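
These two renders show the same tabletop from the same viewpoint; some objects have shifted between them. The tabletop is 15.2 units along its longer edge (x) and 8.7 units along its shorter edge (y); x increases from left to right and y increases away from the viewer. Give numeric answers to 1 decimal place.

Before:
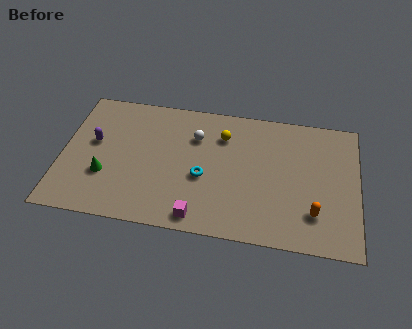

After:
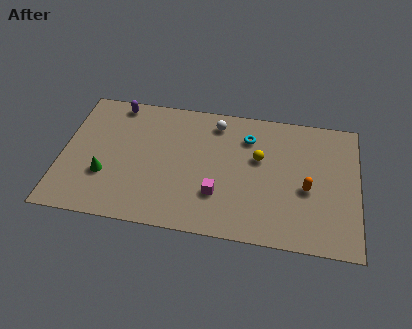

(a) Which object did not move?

the green cone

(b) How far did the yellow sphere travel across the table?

2.2

The yellow sphere moved from about (8.2, 6.5) to (10.1, 5.3), a distance of √(1.9² + 1.2²) ≈ 2.2.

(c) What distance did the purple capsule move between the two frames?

3.0

The purple capsule was near (1.6, 5.0) before and (2.6, 7.8) after, so it travelled √(1.0² + 2.8²) ≈ 3.0 units.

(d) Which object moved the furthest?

the cyan torus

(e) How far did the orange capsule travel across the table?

1.6

The orange capsule was near (13.0, 2.2) before and (12.6, 3.7) after, so it travelled √(0.4² + 1.5²) ≈ 1.6 units.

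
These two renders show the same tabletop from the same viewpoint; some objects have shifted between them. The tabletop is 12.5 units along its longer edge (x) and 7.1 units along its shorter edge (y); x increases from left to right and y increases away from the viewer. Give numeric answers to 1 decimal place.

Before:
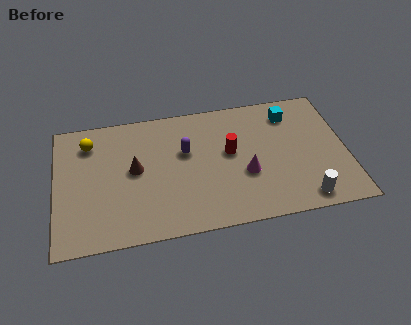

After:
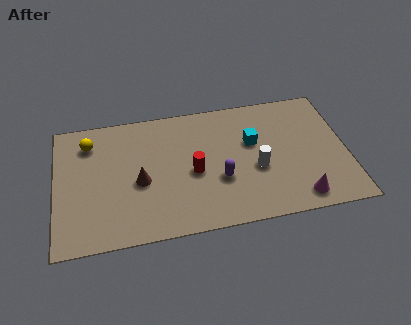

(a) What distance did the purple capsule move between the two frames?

2.3

The purple capsule was near (5.6, 4.4) before and (7.0, 2.6) after, so it travelled √(1.4² + 1.8²) ≈ 2.3 units.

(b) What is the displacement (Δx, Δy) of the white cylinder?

(-1.9, 2.0)

The white cylinder was at about (10.5, 0.9) and moved to about (8.6, 2.9).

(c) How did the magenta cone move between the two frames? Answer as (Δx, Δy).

(2.2, -1.7)

The magenta cone started near (8.1, 2.7) and ended near (10.3, 1.0).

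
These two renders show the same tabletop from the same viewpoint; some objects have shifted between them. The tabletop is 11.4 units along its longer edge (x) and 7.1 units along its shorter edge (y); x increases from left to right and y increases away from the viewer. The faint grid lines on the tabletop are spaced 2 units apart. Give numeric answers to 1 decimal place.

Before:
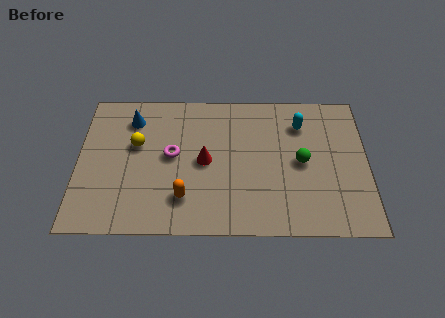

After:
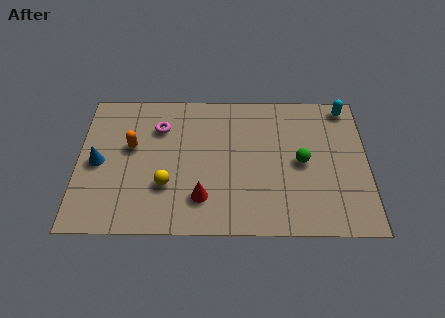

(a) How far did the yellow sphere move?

2.3

From (2.3, 4.3) to (3.5, 2.3), the yellow sphere covered √(1.2² + 2.0²) ≈ 2.3 units.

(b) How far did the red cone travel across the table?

1.8

From (5.0, 3.5) to (4.9, 1.7), the red cone covered √(0.1² + 1.8²) ≈ 1.8 units.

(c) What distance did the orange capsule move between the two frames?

3.3

The orange capsule moved from about (4.2, 1.7) to (2.1, 4.2), a distance of √(2.1² + 2.5²) ≈ 3.3.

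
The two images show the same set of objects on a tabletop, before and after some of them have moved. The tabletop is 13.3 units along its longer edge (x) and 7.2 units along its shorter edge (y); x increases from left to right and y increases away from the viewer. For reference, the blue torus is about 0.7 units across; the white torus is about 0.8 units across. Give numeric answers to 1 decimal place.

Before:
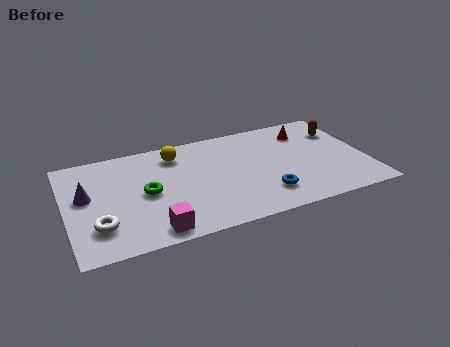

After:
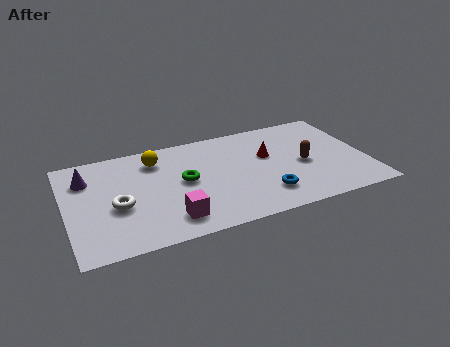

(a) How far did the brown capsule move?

2.7

The brown capsule was near (12.4, 5.2) before and (10.5, 3.3) after, so it travelled √(1.9² + 1.9²) ≈ 2.7 units.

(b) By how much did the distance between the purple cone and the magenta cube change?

+1.0

The distance was about 4.2 in the first image and 5.2 in the second, so they moved 1.0 units further apart.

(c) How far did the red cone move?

2.2

From (10.9, 5.6) to (9.0, 4.4), the red cone covered √(1.9² + 1.2²) ≈ 2.2 units.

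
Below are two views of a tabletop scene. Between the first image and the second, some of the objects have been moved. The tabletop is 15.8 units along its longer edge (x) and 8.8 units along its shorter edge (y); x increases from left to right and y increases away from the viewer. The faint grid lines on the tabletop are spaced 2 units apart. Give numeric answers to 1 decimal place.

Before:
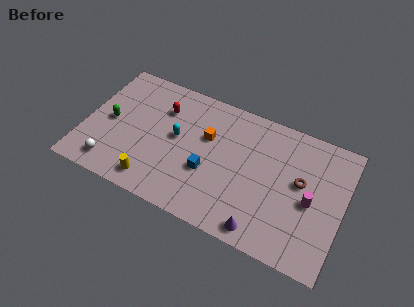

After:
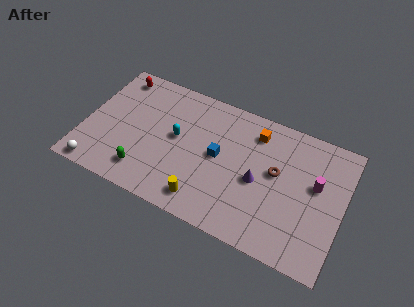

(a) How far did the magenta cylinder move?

1.2

The magenta cylinder moved from about (13.9, 4.0) to (14.1, 5.2), a distance of √(0.2² + 1.2²) ≈ 1.2.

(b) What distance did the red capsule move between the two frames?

3.2

From (4.5, 6.4) to (1.5, 7.6), the red capsule covered √(3.0² + 1.2²) ≈ 3.2 units.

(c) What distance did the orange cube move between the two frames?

3.2

From (7.4, 5.6) to (10.2, 7.1), the orange cube covered √(2.8² + 1.5²) ≈ 3.2 units.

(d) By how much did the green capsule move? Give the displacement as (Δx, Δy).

(2.5, -2.6)

The green capsule started near (1.5, 4.3) and ended near (4.0, 1.7).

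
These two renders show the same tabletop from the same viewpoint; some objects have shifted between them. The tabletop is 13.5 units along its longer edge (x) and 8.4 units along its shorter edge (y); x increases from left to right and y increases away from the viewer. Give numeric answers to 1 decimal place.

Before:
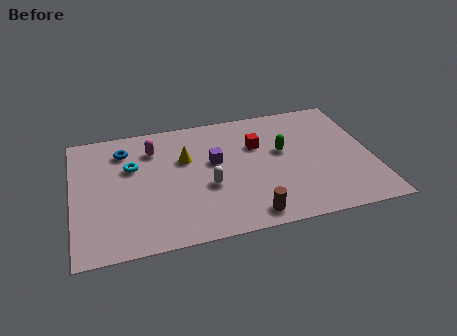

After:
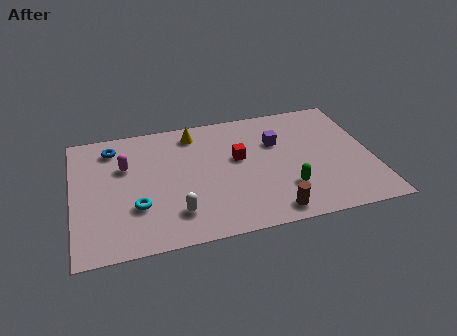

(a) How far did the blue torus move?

0.6

The blue torus was near (2.4, 6.6) before and (1.9, 6.9) after, so it travelled √(0.5² + 0.3²) ≈ 0.6 units.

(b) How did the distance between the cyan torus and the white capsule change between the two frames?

-2.0

The distance was about 3.9 in the first image and 1.9 in the second, so they moved 2.0 units closer together.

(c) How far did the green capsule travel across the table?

2.6

From (9.5, 4.9) to (9.5, 2.3), the green capsule covered √(0.0² + 2.6²) ≈ 2.6 units.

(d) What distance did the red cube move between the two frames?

1.1

The red cube moved from about (8.4, 5.6) to (7.5, 4.9), a distance of √(0.9² + 0.7²) ≈ 1.1.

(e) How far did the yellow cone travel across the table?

1.8

From (5.1, 5.4) to (5.6, 7.1), the yellow cone covered √(0.5² + 1.7²) ≈ 1.8 units.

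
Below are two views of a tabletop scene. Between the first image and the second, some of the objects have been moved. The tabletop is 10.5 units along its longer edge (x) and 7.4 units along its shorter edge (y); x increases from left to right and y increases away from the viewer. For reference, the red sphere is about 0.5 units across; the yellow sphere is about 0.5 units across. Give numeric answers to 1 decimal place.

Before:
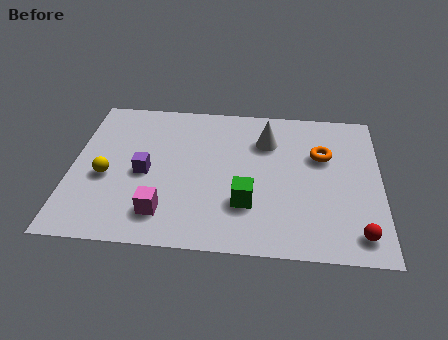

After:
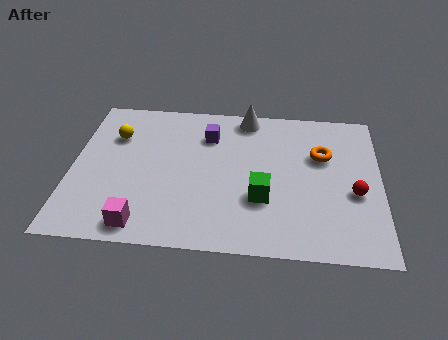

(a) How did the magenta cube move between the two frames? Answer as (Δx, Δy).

(-0.7, -0.6)

From the two frames, the magenta cube sits at roughly (3.2, 1.5) before and (2.5, 0.9) after.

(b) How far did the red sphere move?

1.9

The red sphere moved from about (9.7, 1.1) to (9.6, 3.0), a distance of √(0.1² + 1.9²) ≈ 1.9.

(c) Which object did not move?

the orange torus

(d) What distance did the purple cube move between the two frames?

3.0

The purple cube was near (2.5, 3.4) before and (4.6, 5.5) after, so it travelled √(2.1² + 2.1²) ≈ 3.0 units.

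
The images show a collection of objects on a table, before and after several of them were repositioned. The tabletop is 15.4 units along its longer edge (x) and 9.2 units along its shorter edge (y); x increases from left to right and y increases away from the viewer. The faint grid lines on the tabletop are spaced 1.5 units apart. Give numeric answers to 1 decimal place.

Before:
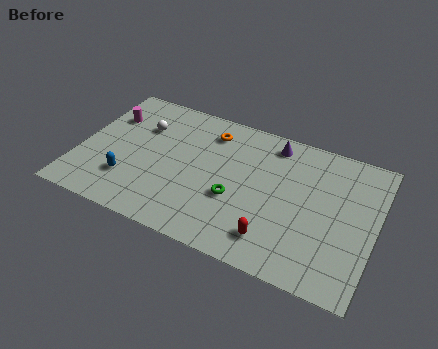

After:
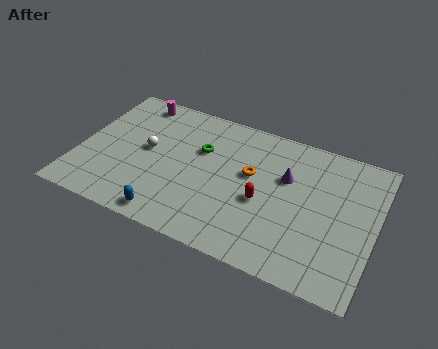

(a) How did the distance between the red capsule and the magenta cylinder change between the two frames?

-2.0

The distance was about 10.4 in the first image and 8.4 in the second, so they moved 2.0 units closer together.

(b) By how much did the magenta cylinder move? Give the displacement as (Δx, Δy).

(1.2, 1.6)

From the two frames, the magenta cylinder sits at roughly (1.2, 6.5) before and (2.4, 8.1) after.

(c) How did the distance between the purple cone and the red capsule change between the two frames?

-3.9

The distance was about 6.1 in the first image and 2.2 in the second, so they moved 3.9 units closer together.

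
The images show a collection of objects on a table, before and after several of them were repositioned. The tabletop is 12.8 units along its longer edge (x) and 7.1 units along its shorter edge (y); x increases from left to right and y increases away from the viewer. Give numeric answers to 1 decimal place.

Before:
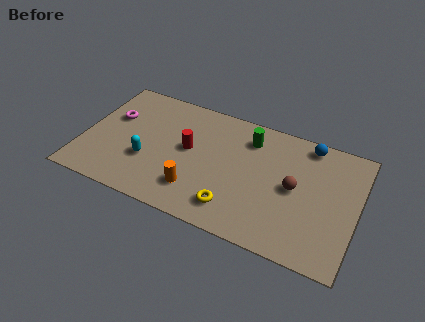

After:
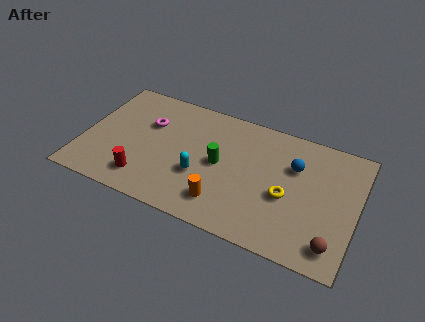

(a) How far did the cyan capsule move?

2.5

The cyan capsule moved from about (3.1, 2.5) to (5.6, 2.6), a distance of √(2.5² + 0.1²) ≈ 2.5.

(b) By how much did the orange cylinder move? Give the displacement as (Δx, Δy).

(1.3, -0.2)

From the two frames, the orange cylinder sits at roughly (5.5, 1.7) before and (6.8, 1.5) after.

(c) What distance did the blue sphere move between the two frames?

1.6

The blue sphere moved from about (10.3, 6.3) to (9.8, 4.8), a distance of √(0.5² + 1.5²) ≈ 1.6.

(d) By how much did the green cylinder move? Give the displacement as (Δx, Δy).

(-1.2, -2.0)

From the two frames, the green cylinder sits at roughly (7.6, 5.6) before and (6.4, 3.6) after.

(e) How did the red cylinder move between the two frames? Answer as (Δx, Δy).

(-1.8, -2.5)

The red cylinder started near (4.9, 3.9) and ended near (3.1, 1.4).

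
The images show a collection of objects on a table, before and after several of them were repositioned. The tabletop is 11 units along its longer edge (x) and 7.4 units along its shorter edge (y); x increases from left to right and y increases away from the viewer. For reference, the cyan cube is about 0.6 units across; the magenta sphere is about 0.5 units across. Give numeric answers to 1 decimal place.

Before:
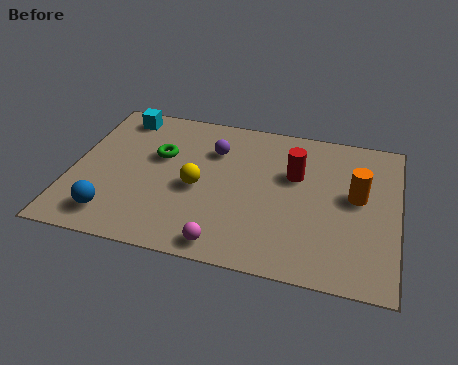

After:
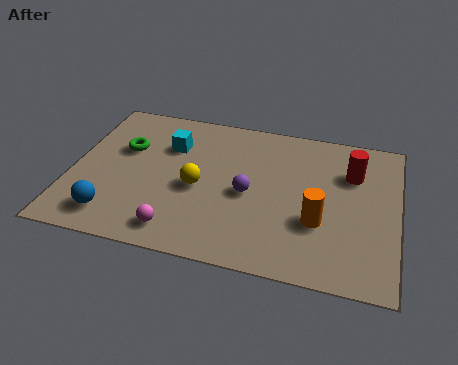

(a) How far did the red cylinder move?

2.0

From (7.5, 4.7) to (9.4, 5.2), the red cylinder covered √(1.9² + 0.5²) ≈ 2.0 units.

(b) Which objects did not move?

the yellow sphere and the blue sphere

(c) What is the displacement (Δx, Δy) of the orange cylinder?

(-1.2, -1.5)

The orange cylinder started near (9.6, 4.1) and ended near (8.4, 2.6).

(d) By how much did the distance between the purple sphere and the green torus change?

+2.6

They were about 1.9 units apart before and 4.5 after — 2.6 units further apart.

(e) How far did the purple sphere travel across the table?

2.3

From (4.7, 5.3) to (6.0, 3.4), the purple sphere covered √(1.3² + 1.9²) ≈ 2.3 units.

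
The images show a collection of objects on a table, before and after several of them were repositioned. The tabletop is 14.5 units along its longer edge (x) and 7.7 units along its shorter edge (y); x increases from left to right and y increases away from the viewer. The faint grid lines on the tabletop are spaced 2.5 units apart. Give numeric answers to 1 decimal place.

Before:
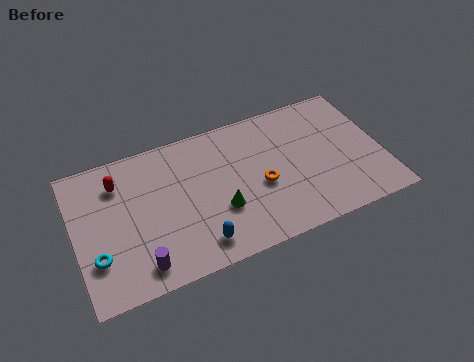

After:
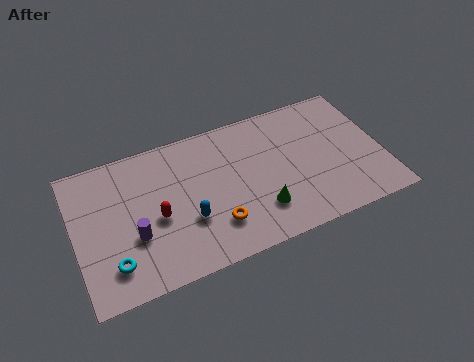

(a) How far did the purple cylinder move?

1.6

From (2.8, 1.2) to (2.7, 2.8), the purple cylinder covered √(0.1² + 1.6²) ≈ 1.6 units.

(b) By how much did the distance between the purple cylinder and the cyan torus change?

-0.6

They were about 2.2 units apart before and 1.6 after — 0.6 units closer together.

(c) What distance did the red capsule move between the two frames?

3.0

The red capsule moved from about (2.2, 5.9) to (3.8, 3.4), a distance of √(1.6² + 2.5²) ≈ 3.0.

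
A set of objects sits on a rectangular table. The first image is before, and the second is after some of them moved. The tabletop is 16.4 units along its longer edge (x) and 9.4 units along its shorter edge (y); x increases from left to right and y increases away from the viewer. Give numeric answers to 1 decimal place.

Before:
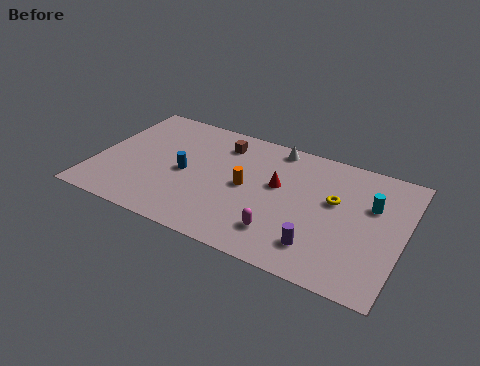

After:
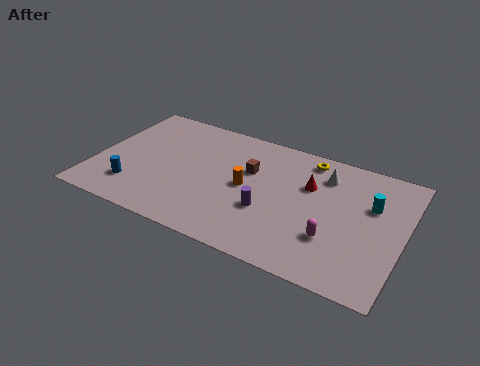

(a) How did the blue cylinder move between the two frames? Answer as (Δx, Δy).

(-2.5, -2.2)

The blue cylinder started near (4.8, 4.4) and ended near (2.3, 2.2).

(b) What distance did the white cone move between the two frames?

3.0

The white cone moved from about (9.2, 8.4) to (12.0, 7.3), a distance of √(2.8² + 1.1²) ≈ 3.0.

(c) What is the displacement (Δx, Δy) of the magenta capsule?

(2.6, 0.8)

The magenta capsule was at about (10.3, 2.1) and moved to about (12.9, 2.9).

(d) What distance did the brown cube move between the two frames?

2.3

From (6.4, 7.5) to (8.1, 6.0), the brown cube covered √(1.7² + 1.5²) ≈ 2.3 units.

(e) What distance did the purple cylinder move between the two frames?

3.2

The purple cylinder was near (12.3, 2.0) before and (9.4, 3.4) after, so it travelled √(2.9² + 1.4²) ≈ 3.2 units.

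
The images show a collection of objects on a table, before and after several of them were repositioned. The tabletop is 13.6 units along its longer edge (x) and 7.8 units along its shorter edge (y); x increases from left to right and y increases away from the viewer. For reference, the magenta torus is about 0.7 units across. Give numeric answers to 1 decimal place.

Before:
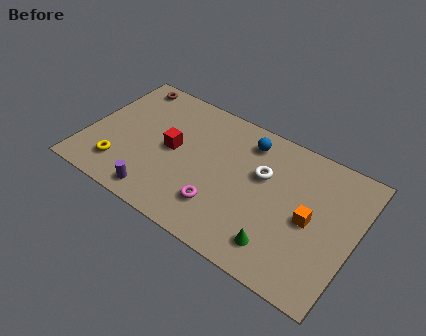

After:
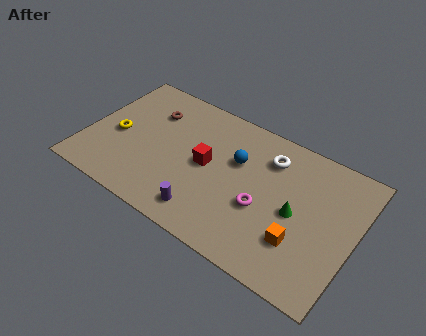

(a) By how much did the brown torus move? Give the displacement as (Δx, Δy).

(1.5, -1.2)

From the two frames, the brown torus sits at roughly (1.4, 6.9) before and (2.9, 5.7) after.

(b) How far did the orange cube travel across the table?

1.4

From (11.4, 3.7) to (11.1, 2.3), the orange cube covered √(0.3² + 1.4²) ≈ 1.4 units.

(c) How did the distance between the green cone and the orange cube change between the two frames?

-1.0

They were about 2.5 units apart before and 1.5 after — 1.0 units closer together.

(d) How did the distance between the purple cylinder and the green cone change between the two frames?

-1.3

Before: roughly 6.1 units apart; after: 4.8. That's 1.3 units closer together.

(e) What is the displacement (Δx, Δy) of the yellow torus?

(-0.5, 1.8)

From the two frames, the yellow torus sits at roughly (2.0, 1.7) before and (1.5, 3.5) after.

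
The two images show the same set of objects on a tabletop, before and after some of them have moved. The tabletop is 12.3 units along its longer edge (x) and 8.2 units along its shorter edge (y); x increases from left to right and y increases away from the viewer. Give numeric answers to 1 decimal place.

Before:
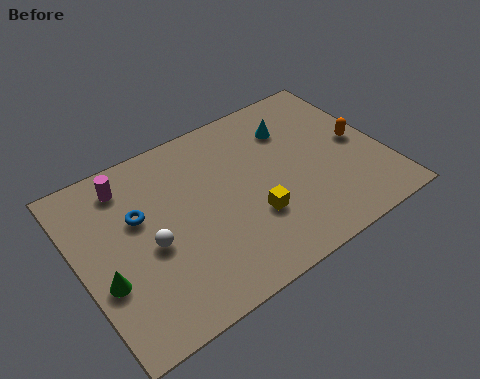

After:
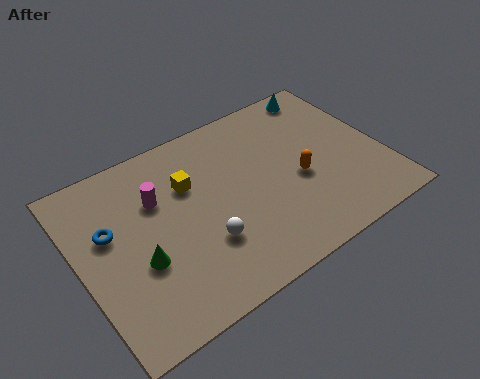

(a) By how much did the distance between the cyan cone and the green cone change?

+0.7

Before: roughly 8.8 units apart; after: 9.5. That's 0.7 units further apart.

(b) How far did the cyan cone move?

2.1

The cyan cone moved from about (9.0, 6.1) to (10.7, 7.3), a distance of √(1.7² + 1.2²) ≈ 2.1.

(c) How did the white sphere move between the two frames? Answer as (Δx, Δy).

(2.0, -1.0)

The white sphere was at about (2.7, 3.6) and moved to about (4.7, 2.6).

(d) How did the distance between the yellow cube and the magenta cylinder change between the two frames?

-4.7

They were about 6.0 units apart before and 1.3 after — 4.7 units closer together.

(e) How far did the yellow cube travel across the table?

3.5

From (6.7, 2.7) to (4.6, 5.5), the yellow cube covered √(2.1² + 2.8²) ≈ 3.5 units.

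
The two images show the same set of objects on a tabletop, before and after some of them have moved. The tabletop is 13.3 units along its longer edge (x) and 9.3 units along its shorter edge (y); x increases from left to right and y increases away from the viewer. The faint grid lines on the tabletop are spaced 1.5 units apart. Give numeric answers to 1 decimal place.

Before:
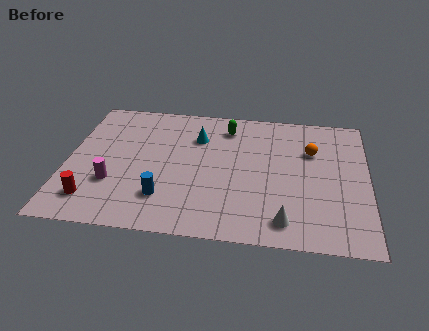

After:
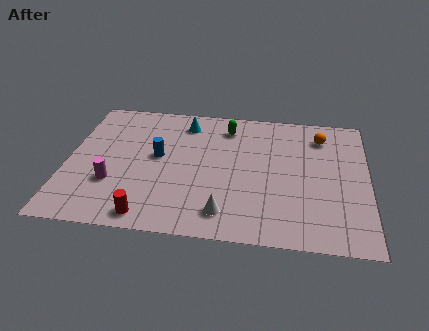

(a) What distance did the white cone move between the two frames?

2.6

The white cone was near (9.7, 1.4) before and (7.1, 1.6) after, so it travelled √(2.6² + 0.2²) ≈ 2.6 units.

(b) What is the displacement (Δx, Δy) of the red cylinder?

(2.5, -0.8)

The red cylinder started near (1.3, 1.8) and ended near (3.8, 1.0).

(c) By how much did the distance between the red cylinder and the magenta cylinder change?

+1.2

Before: roughly 1.4 units apart; after: 2.6. That's 1.2 units further apart.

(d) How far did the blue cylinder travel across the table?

2.8

From (4.4, 2.3) to (4.0, 5.1), the blue cylinder covered √(0.4² + 2.8²) ≈ 2.8 units.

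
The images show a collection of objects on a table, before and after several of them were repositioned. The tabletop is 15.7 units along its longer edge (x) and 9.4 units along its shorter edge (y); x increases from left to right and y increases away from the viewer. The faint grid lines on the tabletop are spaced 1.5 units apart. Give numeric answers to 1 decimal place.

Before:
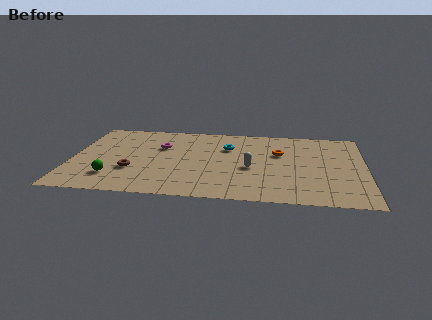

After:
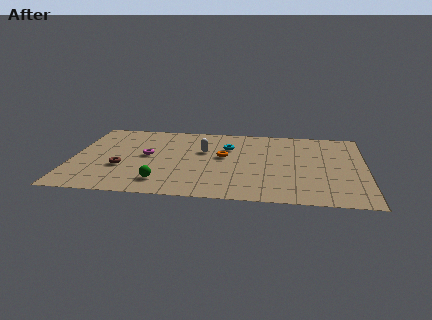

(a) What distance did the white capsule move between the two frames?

3.2

The white capsule was near (9.6, 4.0) before and (7.0, 5.9) after, so it travelled √(2.6² + 1.9²) ≈ 3.2 units.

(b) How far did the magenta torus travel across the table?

1.4

The magenta torus moved from about (4.7, 6.2) to (4.0, 5.0), a distance of √(0.7² + 1.2²) ≈ 1.4.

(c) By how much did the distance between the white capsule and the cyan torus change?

-1.4

They were about 2.8 units apart before and 1.4 after — 1.4 units closer together.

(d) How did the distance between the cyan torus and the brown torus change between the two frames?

+0.4

They were about 6.0 units apart before and 6.4 after — 0.4 units further apart.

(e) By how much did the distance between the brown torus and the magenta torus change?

-1.3

They were about 3.4 units apart before and 2.1 after — 1.3 units closer together.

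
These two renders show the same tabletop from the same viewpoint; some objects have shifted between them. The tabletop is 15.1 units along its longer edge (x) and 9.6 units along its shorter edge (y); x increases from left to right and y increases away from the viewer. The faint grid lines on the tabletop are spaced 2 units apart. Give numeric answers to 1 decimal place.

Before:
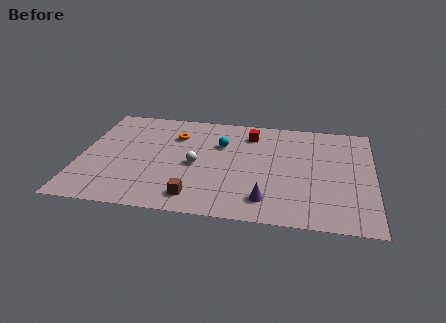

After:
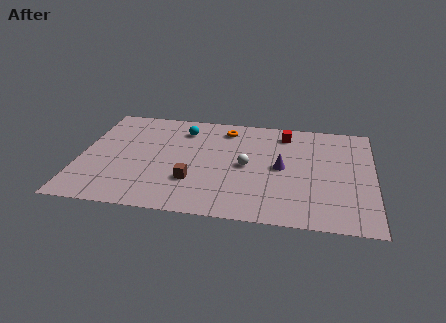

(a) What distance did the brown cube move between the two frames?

1.4

From (6.1, 1.5) to (5.9, 2.9), the brown cube covered √(0.2² + 1.4²) ≈ 1.4 units.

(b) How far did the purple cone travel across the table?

3.1

The purple cone was near (9.7, 1.8) before and (10.4, 4.8) after, so it travelled √(0.7² + 3.0²) ≈ 3.1 units.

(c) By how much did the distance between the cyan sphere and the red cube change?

+3.4

Before: roughly 1.9 units apart; after: 5.3. That's 3.4 units further apart.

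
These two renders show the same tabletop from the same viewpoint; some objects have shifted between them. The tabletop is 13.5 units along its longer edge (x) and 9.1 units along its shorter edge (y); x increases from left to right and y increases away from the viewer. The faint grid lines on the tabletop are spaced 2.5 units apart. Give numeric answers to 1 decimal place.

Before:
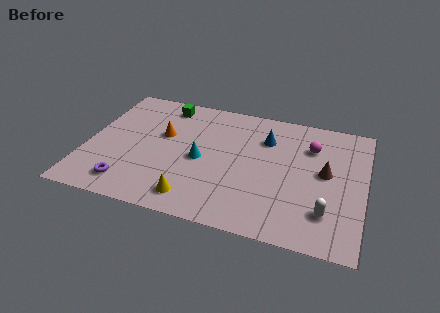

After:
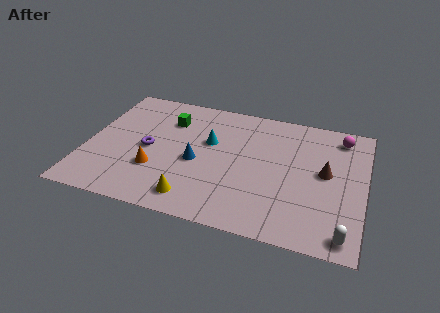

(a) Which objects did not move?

the brown cone and the yellow cone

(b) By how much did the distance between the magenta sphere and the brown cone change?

+1.0

Before: roughly 1.9 units apart; after: 2.9. That's 1.0 units further apart.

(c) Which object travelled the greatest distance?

the blue cone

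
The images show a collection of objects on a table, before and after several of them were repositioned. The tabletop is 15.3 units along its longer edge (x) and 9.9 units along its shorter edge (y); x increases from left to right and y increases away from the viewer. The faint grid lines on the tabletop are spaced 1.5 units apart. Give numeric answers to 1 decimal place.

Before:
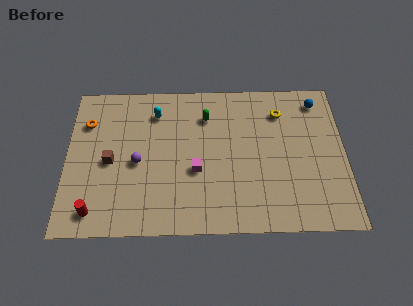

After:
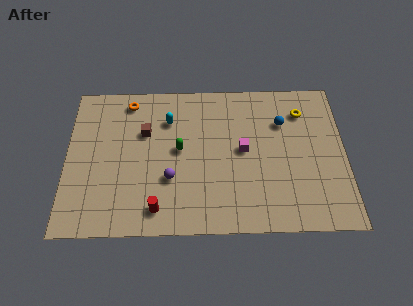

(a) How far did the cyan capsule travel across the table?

0.9

From (4.9, 7.8) to (5.6, 7.3), the cyan capsule covered √(0.7² + 0.5²) ≈ 0.9 units.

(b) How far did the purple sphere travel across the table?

2.1

The purple sphere was near (3.9, 4.5) before and (5.7, 3.4) after, so it travelled √(1.8² + 1.1²) ≈ 2.1 units.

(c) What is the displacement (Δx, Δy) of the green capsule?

(-1.5, -2.2)

The green capsule was at about (7.7, 7.5) and moved to about (6.2, 5.3).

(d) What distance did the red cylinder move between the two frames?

3.4

The red cylinder was near (1.6, 1.4) before and (5.0, 1.5) after, so it travelled √(3.4² + 0.1²) ≈ 3.4 units.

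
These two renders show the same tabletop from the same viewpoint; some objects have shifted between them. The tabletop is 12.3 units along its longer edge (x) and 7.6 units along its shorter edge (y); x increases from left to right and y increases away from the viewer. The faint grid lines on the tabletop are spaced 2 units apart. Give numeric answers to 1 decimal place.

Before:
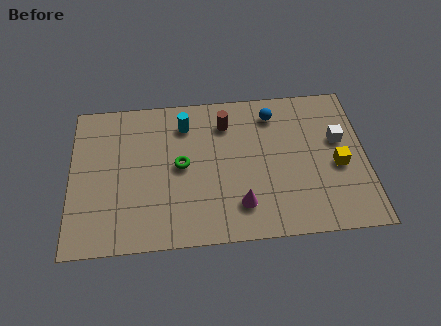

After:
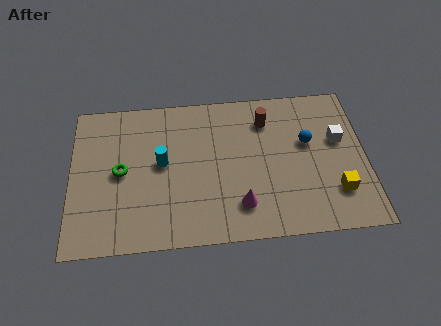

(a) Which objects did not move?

the magenta cone and the white cube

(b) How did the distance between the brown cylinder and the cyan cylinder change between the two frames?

+3.1

The distance was about 1.7 in the first image and 4.8 in the second, so they moved 3.1 units further apart.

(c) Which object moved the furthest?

the green torus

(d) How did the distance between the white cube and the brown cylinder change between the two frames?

-1.6

The distance was about 4.9 in the first image and 3.3 in the second, so they moved 1.6 units closer together.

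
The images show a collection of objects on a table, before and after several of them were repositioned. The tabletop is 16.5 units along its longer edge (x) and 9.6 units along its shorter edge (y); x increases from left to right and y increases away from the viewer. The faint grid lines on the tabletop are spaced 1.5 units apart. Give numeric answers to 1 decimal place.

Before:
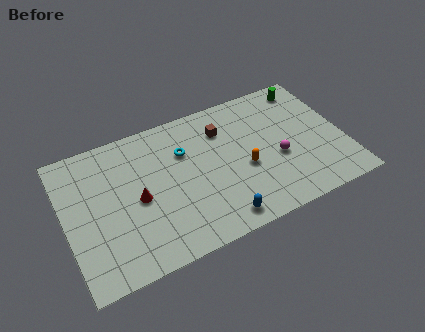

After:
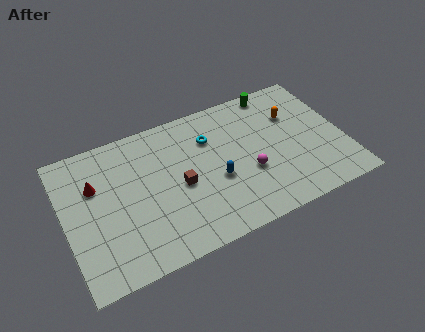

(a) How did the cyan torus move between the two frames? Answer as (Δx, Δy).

(1.6, 0.3)

The cyan torus was at about (7.2, 6.6) and moved to about (8.8, 6.9).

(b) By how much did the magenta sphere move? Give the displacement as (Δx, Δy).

(-1.8, -0.3)

The magenta sphere was at about (12.5, 3.9) and moved to about (10.7, 3.6).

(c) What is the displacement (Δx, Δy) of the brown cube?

(-2.9, -2.8)

The brown cube started near (9.6, 7.2) and ended near (6.7, 4.4).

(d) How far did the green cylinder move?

1.9

The green cylinder was near (14.9, 8.3) before and (13.0, 8.7) after, so it travelled √(1.9² + 0.4²) ≈ 1.9 units.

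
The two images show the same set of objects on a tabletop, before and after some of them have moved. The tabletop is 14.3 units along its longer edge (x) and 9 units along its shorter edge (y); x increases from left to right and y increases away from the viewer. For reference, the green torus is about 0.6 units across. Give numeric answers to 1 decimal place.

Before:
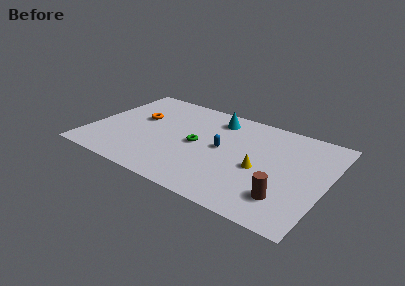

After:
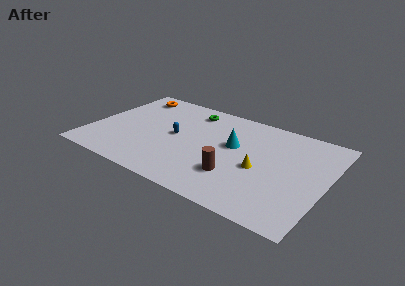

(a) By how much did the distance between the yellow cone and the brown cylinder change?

-0.7

They were about 2.5 units apart before and 1.8 after — 0.7 units closer together.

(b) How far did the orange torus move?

2.4

The orange torus moved from about (2.7, 5.4) to (1.8, 7.6), a distance of √(0.9² + 2.2²) ≈ 2.4.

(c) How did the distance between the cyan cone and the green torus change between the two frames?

+0.6

The distance was about 3.1 in the first image and 3.7 in the second, so they moved 0.6 units further apart.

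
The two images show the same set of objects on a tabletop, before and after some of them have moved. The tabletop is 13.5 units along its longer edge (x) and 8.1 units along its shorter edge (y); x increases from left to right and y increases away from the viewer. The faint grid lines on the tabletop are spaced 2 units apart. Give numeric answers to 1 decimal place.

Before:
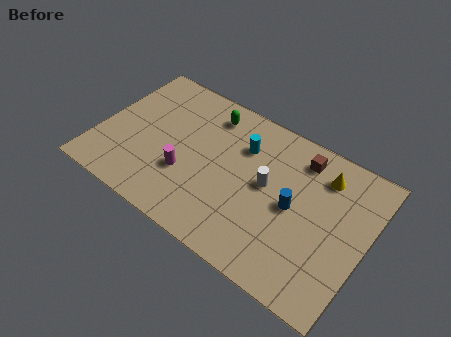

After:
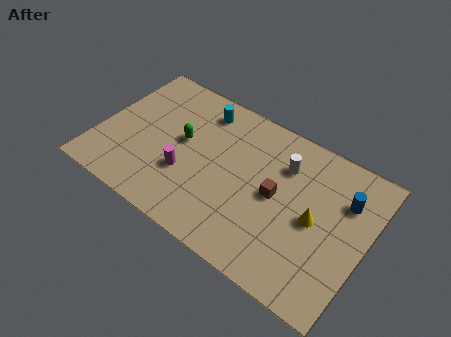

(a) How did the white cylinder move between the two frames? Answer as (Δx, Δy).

(0.6, 1.5)

From the two frames, the white cylinder sits at roughly (8.5, 4.4) before and (9.1, 5.9) after.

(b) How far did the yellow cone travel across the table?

2.5

The yellow cone was near (11.0, 6.4) before and (11.0, 3.9) after, so it travelled √(0.0² + 2.5²) ≈ 2.5 units.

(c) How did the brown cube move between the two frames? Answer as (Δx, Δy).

(-0.8, -2.6)

The brown cube started near (9.8, 6.7) and ended near (9.0, 4.1).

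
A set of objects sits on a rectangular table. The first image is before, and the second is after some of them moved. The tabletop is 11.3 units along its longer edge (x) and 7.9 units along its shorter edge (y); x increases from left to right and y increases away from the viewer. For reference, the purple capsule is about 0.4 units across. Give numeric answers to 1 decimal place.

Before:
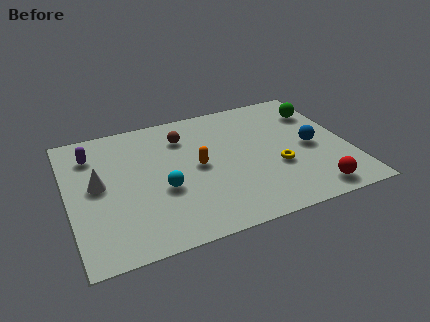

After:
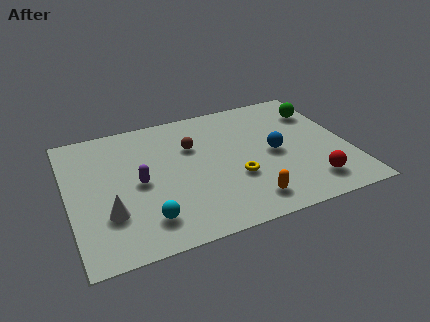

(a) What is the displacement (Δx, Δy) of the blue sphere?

(-1.5, 0.1)

From the two frames, the blue sphere sits at roughly (9.8, 3.7) before and (8.3, 3.8) after.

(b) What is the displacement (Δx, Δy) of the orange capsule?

(1.7, -2.7)

The orange capsule started near (5.2, 4.0) and ended near (6.9, 1.3).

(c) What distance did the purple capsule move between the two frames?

2.9

From (1.1, 6.1) to (2.8, 3.8), the purple capsule covered √(1.7² + 2.3²) ≈ 2.9 units.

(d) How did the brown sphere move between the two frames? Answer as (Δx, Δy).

(0.3, -0.7)

The brown sphere started near (4.8, 6.0) and ended near (5.1, 5.3).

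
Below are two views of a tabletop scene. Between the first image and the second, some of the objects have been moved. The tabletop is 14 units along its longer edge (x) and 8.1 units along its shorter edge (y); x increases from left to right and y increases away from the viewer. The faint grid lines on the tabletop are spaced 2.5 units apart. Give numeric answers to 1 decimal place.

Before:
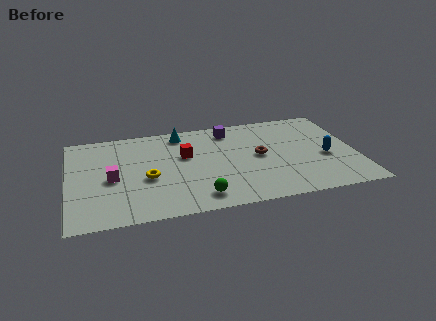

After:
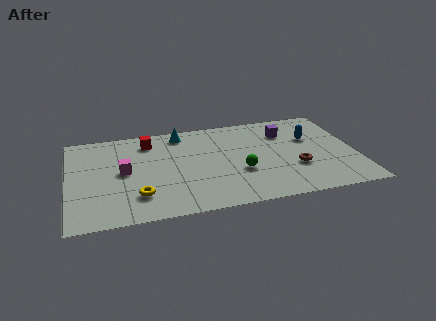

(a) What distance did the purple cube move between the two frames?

2.8

The purple cube moved from about (8.0, 6.8) to (10.7, 6.0), a distance of √(2.7² + 0.8²) ≈ 2.8.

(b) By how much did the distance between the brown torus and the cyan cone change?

+2.2

They were about 4.6 units apart before and 6.8 after — 2.2 units further apart.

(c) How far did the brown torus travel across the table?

2.2

The brown torus moved from about (9.3, 4.2) to (11.0, 2.8), a distance of √(1.7² + 1.4²) ≈ 2.2.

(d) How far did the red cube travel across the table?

2.3

From (5.7, 5.0) to (4.0, 6.6), the red cube covered √(1.7² + 1.6²) ≈ 2.3 units.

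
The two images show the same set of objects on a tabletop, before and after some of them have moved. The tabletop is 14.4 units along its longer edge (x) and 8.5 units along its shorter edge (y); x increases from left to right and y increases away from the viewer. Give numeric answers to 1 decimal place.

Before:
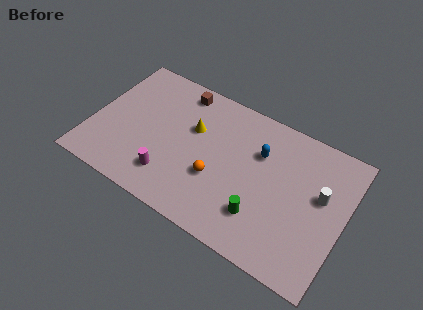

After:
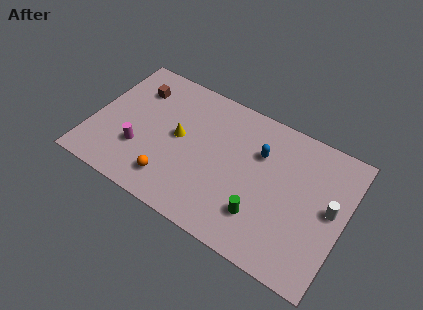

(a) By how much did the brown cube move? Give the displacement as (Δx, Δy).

(-2.4, -1.0)

The brown cube was at about (4.5, 7.4) and moved to about (2.1, 6.4).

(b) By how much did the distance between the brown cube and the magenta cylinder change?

-1.7

The distance was about 5.5 in the first image and 3.8 in the second, so they moved 1.7 units closer together.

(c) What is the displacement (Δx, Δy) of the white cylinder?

(0.6, -0.5)

From the two frames, the white cylinder sits at roughly (13.0, 5.0) before and (13.6, 4.5) after.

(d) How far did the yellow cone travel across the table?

1.1

From (5.6, 5.4) to (4.9, 4.5), the yellow cone covered √(0.7² + 0.9²) ≈ 1.1 units.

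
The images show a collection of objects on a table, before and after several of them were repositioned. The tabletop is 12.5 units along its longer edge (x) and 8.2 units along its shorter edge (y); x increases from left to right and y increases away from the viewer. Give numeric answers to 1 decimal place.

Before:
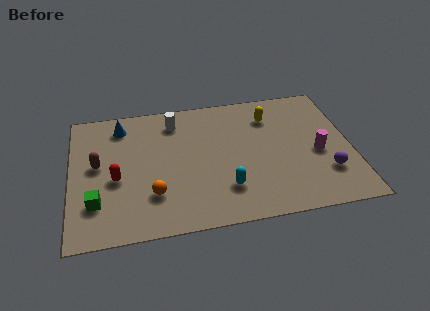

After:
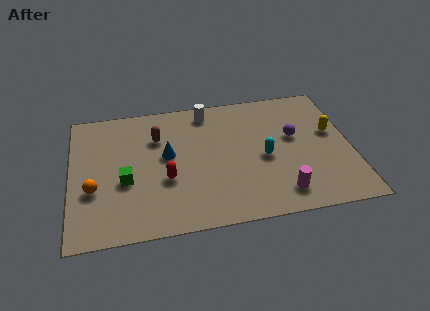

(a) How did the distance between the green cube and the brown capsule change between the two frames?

+0.6

Before: roughly 2.3 units apart; after: 2.9. That's 0.6 units further apart.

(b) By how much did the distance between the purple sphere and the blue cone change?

-4.4

Before: roughly 10.1 units apart; after: 5.7. That's 4.4 units closer together.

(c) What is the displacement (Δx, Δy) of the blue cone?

(2.0, -2.2)

From the two frames, the blue cone sits at roughly (2.3, 6.8) before and (4.3, 4.6) after.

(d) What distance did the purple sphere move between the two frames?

2.8

From (11.3, 2.3) to (10.0, 4.8), the purple sphere covered √(1.3² + 2.5²) ≈ 2.8 units.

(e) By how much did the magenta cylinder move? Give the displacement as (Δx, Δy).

(-1.8, -2.2)

The magenta cylinder was at about (11.0, 3.6) and moved to about (9.2, 1.4).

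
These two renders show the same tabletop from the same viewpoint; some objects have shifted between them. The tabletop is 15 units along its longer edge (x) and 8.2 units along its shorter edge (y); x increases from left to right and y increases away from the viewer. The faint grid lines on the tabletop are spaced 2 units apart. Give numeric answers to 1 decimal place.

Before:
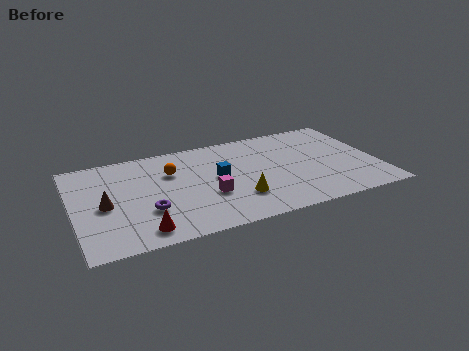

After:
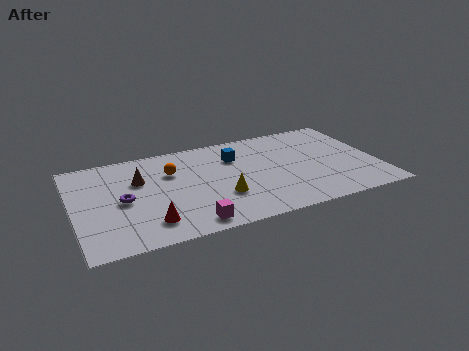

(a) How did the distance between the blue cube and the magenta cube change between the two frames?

+4.1

They were about 1.5 units apart before and 5.6 after — 4.1 units further apart.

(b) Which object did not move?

the orange sphere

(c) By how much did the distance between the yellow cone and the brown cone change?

-1.9

The distance was about 6.6 in the first image and 4.7 in the second, so they moved 1.9 units closer together.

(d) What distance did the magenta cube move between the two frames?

2.3

The magenta cube was near (6.5, 3.0) before and (5.4, 1.0) after, so it travelled √(1.1² + 2.0²) ≈ 2.3 units.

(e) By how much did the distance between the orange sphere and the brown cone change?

-2.2

Before: roughly 3.8 units apart; after: 1.6. That's 2.2 units closer together.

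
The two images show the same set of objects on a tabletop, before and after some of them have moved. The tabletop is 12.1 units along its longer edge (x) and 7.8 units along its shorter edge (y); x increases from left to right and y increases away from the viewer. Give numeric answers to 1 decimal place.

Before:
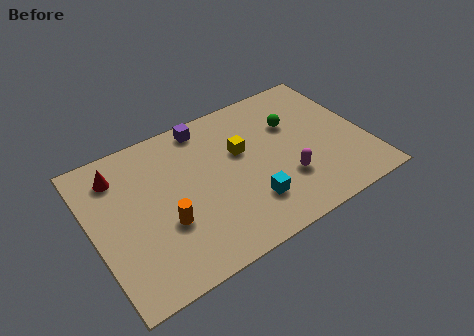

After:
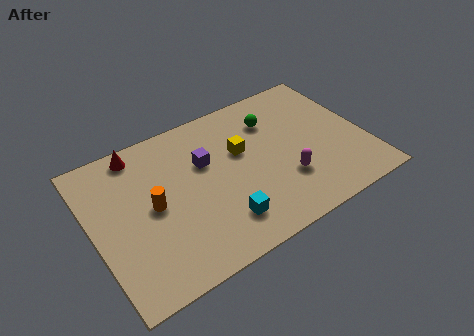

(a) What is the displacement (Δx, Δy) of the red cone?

(1.0, 0.7)

The red cone started near (1.4, 6.2) and ended near (2.4, 6.9).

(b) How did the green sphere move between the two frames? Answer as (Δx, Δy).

(-0.8, 0.6)

The green sphere started near (9.1, 5.2) and ended near (8.3, 5.8).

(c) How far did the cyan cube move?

1.3

The cyan cube was near (6.6, 2.0) before and (5.3, 1.7) after, so it travelled √(1.3² + 0.3²) ≈ 1.3 units.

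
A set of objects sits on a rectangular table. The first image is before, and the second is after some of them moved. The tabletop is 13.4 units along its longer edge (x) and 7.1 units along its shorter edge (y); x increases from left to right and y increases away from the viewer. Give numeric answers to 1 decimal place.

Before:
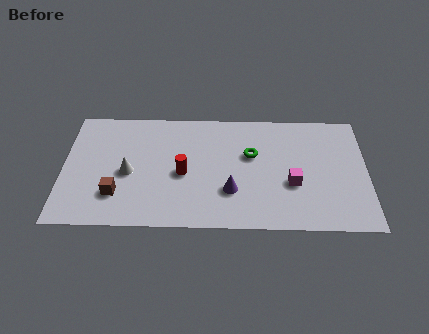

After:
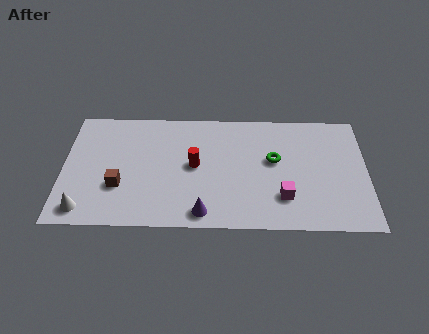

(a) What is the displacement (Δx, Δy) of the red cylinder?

(0.5, 0.5)

From the two frames, the red cylinder sits at roughly (5.3, 3.2) before and (5.8, 3.7) after.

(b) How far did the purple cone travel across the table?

1.8

From (7.4, 2.2) to (6.2, 0.9), the purple cone covered √(1.2² + 1.3²) ≈ 1.8 units.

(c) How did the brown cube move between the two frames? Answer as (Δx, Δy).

(0.1, 0.5)

The brown cube was at about (2.4, 1.9) and moved to about (2.5, 2.4).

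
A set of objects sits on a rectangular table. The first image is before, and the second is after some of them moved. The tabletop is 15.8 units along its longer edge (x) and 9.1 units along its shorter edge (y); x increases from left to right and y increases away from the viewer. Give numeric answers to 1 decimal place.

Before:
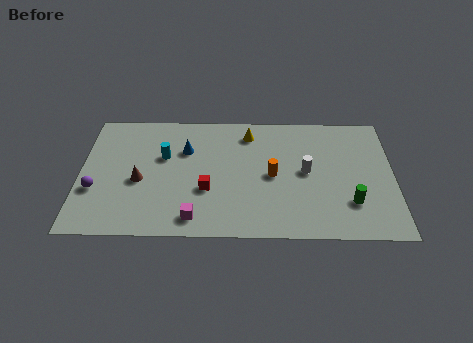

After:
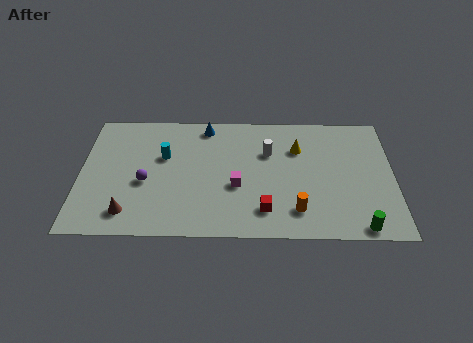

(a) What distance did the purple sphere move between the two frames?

2.6

The purple sphere moved from about (0.8, 3.2) to (3.3, 3.8), a distance of √(2.5² + 0.6²) ≈ 2.6.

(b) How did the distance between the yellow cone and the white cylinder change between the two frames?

-2.5

Before: roughly 4.0 units apart; after: 1.5. That's 2.5 units closer together.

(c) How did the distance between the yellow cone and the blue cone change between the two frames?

+1.5

Before: roughly 3.5 units apart; after: 5.0. That's 1.5 units further apart.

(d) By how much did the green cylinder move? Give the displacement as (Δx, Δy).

(0.4, -1.7)

The green cylinder was at about (13.6, 2.5) and moved to about (14.0, 0.8).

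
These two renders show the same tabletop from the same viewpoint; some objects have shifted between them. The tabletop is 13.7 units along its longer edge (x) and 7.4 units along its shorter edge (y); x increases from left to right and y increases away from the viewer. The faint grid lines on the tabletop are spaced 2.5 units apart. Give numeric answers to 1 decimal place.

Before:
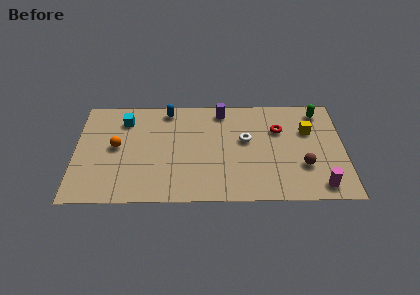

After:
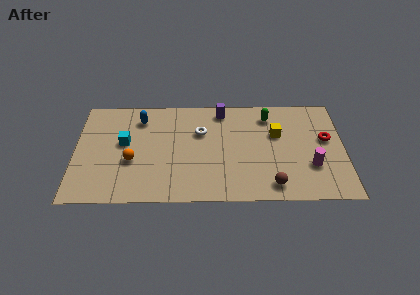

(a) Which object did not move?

the purple cylinder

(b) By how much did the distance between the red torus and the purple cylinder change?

+2.5

They were about 3.2 units apart before and 5.7 after — 2.5 units further apart.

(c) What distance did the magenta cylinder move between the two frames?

1.5

The magenta cylinder moved from about (12.4, 1.0) to (12.0, 2.4), a distance of √(0.4² + 1.4²) ≈ 1.5.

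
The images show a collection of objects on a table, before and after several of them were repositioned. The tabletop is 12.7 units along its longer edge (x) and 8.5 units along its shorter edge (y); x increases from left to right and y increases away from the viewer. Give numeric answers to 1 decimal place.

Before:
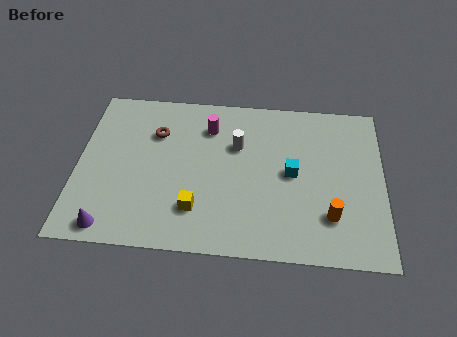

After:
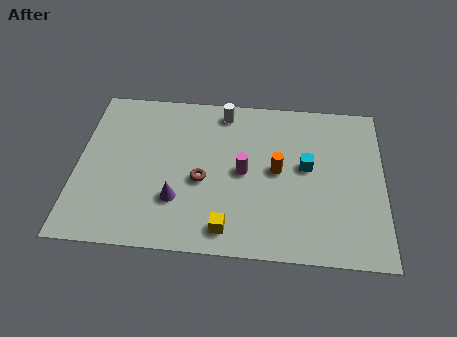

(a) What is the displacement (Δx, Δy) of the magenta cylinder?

(1.5, -2.3)

The magenta cylinder started near (5.4, 6.5) and ended near (6.9, 4.2).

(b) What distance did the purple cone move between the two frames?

3.1

From (1.5, 0.9) to (4.2, 2.5), the purple cone covered √(2.7² + 1.6²) ≈ 3.1 units.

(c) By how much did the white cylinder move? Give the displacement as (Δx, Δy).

(-0.6, 1.8)

The white cylinder started near (6.6, 5.6) and ended near (6.0, 7.4).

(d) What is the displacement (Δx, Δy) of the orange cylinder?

(-2.2, 2.2)

The orange cylinder was at about (10.5, 2.2) and moved to about (8.3, 4.4).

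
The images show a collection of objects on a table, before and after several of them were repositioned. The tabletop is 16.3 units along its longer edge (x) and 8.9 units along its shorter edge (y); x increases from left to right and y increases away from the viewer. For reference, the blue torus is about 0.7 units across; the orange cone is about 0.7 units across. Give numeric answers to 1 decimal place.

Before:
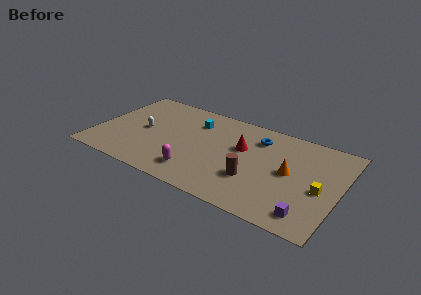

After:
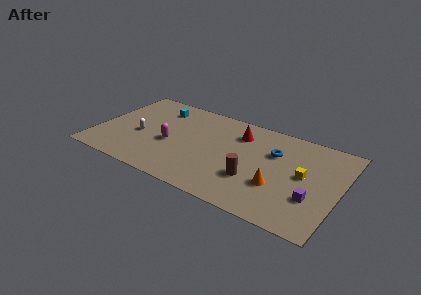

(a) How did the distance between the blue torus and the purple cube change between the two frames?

-2.6

Before: roughly 6.8 units apart; after: 4.2. That's 2.6 units closer together.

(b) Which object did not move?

the brown cylinder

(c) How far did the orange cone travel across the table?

1.7

The orange cone was near (13.0, 4.6) before and (12.4, 3.0) after, so it travelled √(0.6² + 1.6²) ≈ 1.7 units.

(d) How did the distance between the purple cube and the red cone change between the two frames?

+0.3

Before: roughly 6.4 units apart; after: 6.7. That's 0.3 units further apart.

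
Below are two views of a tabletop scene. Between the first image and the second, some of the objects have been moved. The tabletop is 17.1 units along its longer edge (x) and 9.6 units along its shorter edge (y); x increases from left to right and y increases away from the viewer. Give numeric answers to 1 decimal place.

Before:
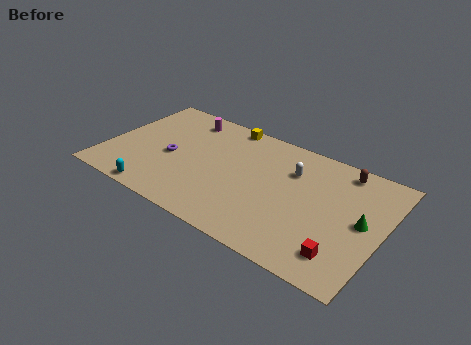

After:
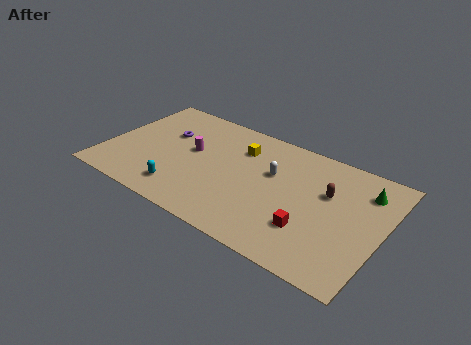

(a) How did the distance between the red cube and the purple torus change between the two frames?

-1.2

Before: roughly 11.4 units apart; after: 10.2. That's 1.2 units closer together.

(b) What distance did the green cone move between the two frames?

2.5

The green cone was near (15.9, 4.9) before and (15.7, 7.4) after, so it travelled √(0.2² + 2.5²) ≈ 2.5 units.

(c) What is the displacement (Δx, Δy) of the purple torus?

(-0.6, 1.9)

The purple torus was at about (4.0, 4.3) and moved to about (3.4, 6.2).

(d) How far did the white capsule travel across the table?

1.4

The white capsule was near (11.3, 6.8) before and (10.2, 6.0) after, so it travelled √(1.1² + 0.8²) ≈ 1.4 units.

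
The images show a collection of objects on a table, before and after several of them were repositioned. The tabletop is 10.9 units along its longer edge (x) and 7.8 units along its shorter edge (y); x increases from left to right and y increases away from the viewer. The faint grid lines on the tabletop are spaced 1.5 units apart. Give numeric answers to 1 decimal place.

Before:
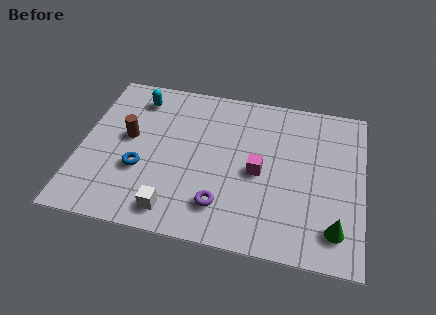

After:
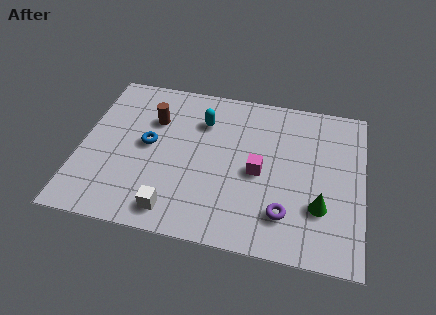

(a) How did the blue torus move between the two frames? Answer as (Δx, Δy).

(0.2, 1.3)

The blue torus was at about (2.4, 2.8) and moved to about (2.6, 4.1).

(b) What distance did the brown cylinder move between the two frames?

1.4

The brown cylinder was near (1.8, 4.3) before and (2.7, 5.4) after, so it travelled √(0.9² + 1.1²) ≈ 1.4 units.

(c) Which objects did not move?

the white cube and the magenta cube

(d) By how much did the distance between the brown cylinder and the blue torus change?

-0.3

Before: roughly 1.6 units apart; after: 1.3. That's 0.3 units closer together.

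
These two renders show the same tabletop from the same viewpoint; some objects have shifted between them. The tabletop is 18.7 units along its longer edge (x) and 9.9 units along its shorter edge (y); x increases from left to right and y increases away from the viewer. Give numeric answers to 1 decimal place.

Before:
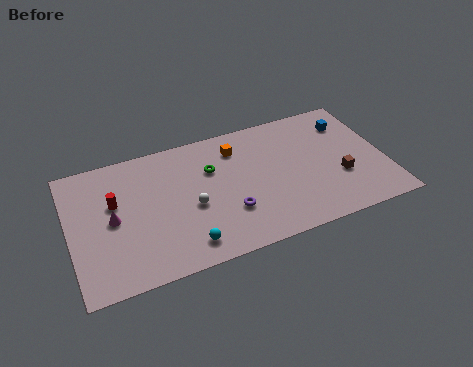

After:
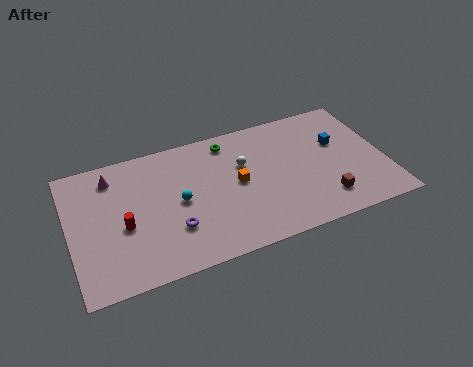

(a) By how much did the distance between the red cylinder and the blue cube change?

-1.1

They were about 14.3 units apart before and 13.2 after — 1.1 units closer together.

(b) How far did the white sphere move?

3.9

The white sphere was near (7.1, 4.3) before and (10.4, 6.4) after, so it travelled √(3.3² + 2.1²) ≈ 3.9 units.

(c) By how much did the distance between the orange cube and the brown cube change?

-1.5

Before: roughly 7.2 units apart; after: 5.7. That's 1.5 units closer together.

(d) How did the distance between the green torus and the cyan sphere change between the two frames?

-0.6

They were about 5.5 units apart before and 4.9 after — 0.6 units closer together.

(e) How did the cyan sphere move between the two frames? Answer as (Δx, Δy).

(-0.1, 3.3)

The cyan sphere was at about (6.5, 1.6) and moved to about (6.4, 4.9).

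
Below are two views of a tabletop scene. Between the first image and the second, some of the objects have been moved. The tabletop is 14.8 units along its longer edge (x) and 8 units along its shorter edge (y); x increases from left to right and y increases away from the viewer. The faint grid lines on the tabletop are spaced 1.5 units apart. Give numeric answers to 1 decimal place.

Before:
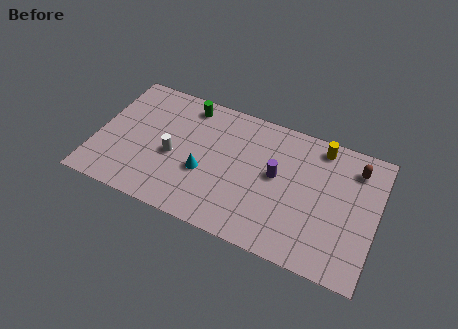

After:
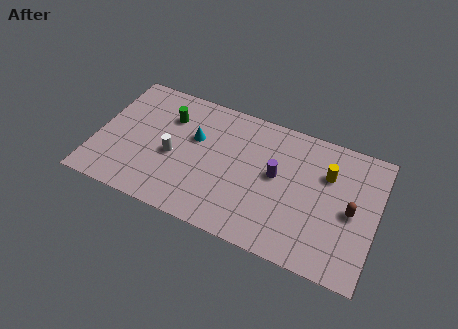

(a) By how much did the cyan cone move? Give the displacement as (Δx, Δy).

(-0.7, 1.9)

The cyan cone started near (5.8, 3.1) and ended near (5.1, 5.0).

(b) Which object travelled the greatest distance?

the brown capsule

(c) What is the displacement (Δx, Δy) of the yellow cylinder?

(0.5, -1.5)

The yellow cylinder was at about (11.6, 7.0) and moved to about (12.1, 5.5).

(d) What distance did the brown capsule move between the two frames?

2.6

The brown capsule moved from about (13.5, 6.4) to (13.5, 3.8), a distance of √(0.0² + 2.6²) ≈ 2.6.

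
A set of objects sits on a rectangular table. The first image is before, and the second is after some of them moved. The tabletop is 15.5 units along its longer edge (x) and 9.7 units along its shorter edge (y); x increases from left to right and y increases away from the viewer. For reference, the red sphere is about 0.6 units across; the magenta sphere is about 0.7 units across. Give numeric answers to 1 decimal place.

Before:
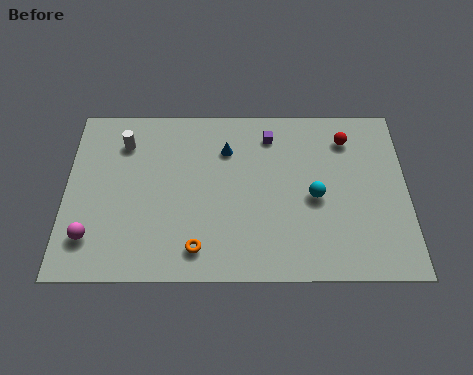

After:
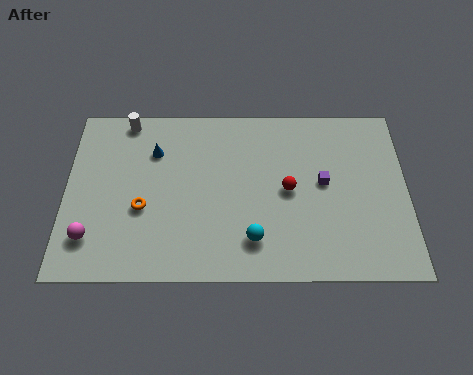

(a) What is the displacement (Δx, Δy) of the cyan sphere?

(-2.8, -2.3)

The cyan sphere started near (11.3, 4.4) and ended near (8.5, 2.1).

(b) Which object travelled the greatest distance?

the red sphere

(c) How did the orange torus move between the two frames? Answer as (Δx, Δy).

(-2.5, 2.2)

The orange torus was at about (6.0, 1.6) and moved to about (3.5, 3.8).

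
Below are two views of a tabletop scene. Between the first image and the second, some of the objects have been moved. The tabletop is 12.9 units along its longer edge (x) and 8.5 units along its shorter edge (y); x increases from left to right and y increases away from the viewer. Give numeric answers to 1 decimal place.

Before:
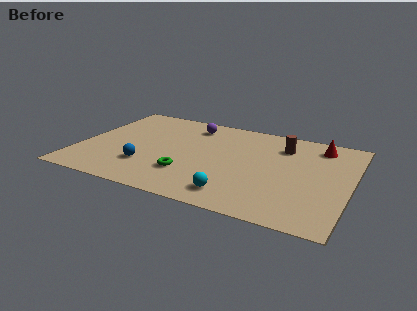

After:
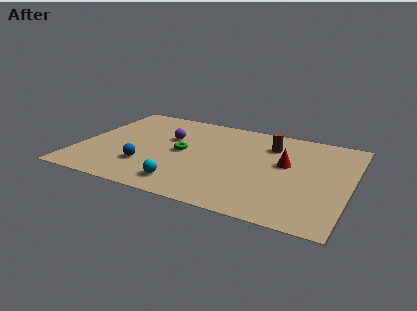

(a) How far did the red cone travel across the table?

2.6

The red cone was near (11.2, 7.1) before and (9.8, 4.9) after, so it travelled √(1.4² + 2.2²) ≈ 2.6 units.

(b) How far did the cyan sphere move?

2.4

From (7.8, 1.4) to (5.4, 1.4), the cyan sphere covered √(2.4² + 0.0²) ≈ 2.4 units.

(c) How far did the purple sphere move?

1.8

The purple sphere was near (5.0, 7.0) before and (4.1, 5.4) after, so it travelled √(0.9² + 1.6²) ≈ 1.8 units.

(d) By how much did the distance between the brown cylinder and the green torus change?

-1.3

Before: roughly 5.8 units apart; after: 4.5. That's 1.3 units closer together.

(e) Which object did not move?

the blue sphere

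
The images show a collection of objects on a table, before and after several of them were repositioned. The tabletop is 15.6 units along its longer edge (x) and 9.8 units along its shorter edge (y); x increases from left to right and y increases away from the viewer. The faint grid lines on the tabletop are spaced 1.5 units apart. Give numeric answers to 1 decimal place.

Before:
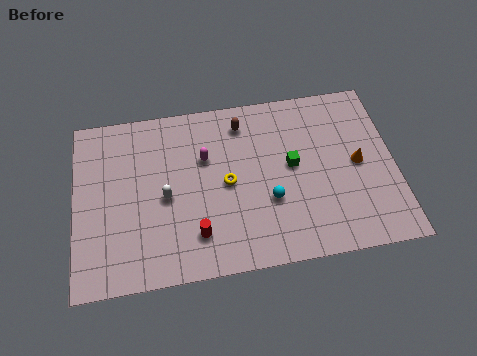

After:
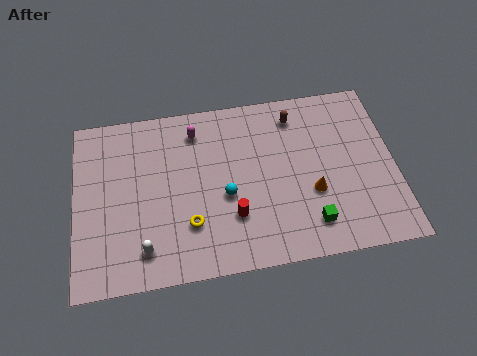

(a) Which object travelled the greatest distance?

the green cube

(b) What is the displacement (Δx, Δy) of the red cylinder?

(1.8, 0.7)

From the two frames, the red cylinder sits at roughly (5.8, 2.2) before and (7.6, 2.9) after.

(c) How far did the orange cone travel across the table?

2.6

The orange cone moved from about (13.8, 4.9) to (11.5, 3.6), a distance of √(2.3² + 1.3²) ≈ 2.6.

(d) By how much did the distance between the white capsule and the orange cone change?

-1.0

They were about 9.4 units apart before and 8.4 after — 1.0 units closer together.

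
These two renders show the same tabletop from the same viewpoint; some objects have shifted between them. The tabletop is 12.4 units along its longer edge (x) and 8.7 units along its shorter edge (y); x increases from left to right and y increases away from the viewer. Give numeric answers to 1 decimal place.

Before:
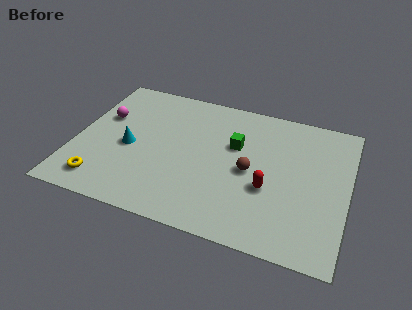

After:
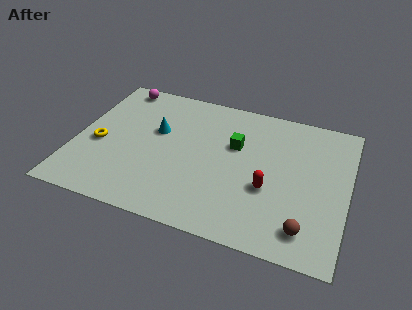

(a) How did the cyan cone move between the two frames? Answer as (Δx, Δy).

(1.1, 1.4)

The cyan cone started near (2.5, 3.9) and ended near (3.6, 5.3).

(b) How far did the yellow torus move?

2.3

The yellow torus was near (1.5, 1.4) before and (1.1, 3.7) after, so it travelled √(0.4² + 2.3²) ≈ 2.3 units.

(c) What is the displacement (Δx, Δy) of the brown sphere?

(2.7, -2.6)

The brown sphere started near (8.0, 4.1) and ended near (10.7, 1.5).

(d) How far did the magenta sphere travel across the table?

2.3

The magenta sphere was near (1.1, 5.5) before and (1.5, 7.8) after, so it travelled √(0.4² + 2.3²) ≈ 2.3 units.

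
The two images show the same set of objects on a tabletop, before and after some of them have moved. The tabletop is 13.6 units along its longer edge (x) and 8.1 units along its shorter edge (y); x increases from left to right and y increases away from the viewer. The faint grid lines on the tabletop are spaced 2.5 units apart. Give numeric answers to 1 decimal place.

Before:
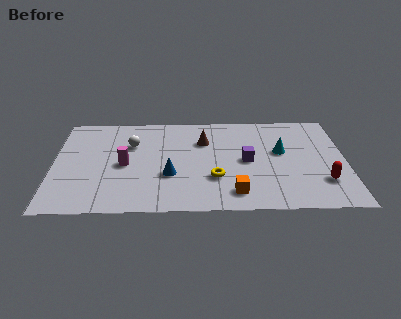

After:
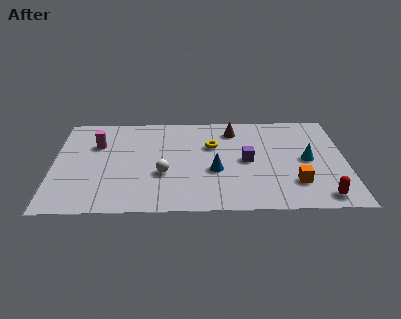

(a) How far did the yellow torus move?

2.7

From (7.5, 2.6) to (7.4, 5.3), the yellow torus covered √(0.1² + 2.7²) ≈ 2.7 units.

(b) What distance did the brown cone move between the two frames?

1.7

From (7.0, 5.7) to (8.4, 6.6), the brown cone covered √(1.4² + 0.9²) ≈ 1.7 units.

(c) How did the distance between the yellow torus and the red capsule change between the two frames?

+1.6

They were about 5.0 units apart before and 6.6 after — 1.6 units further apart.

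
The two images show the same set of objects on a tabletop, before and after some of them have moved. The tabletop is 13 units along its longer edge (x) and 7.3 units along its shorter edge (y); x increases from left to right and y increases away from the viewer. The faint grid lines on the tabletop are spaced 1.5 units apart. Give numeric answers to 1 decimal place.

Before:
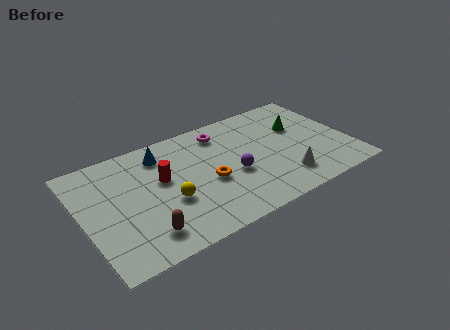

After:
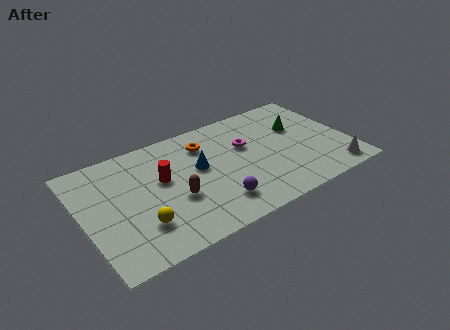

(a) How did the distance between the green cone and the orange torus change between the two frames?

-0.4

Before: roughly 5.1 units apart; after: 4.7. That's 0.4 units closer together.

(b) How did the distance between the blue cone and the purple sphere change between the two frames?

-1.6

They were about 4.2 units apart before and 2.6 after — 1.6 units closer together.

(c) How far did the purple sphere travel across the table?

1.8

The purple sphere moved from about (7.2, 3.0) to (6.1, 1.6), a distance of √(1.1² + 1.4²) ≈ 1.8.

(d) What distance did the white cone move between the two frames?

2.5

The white cone was near (9.5, 1.6) before and (11.9, 1.0) after, so it travelled √(2.4² + 0.6²) ≈ 2.5 units.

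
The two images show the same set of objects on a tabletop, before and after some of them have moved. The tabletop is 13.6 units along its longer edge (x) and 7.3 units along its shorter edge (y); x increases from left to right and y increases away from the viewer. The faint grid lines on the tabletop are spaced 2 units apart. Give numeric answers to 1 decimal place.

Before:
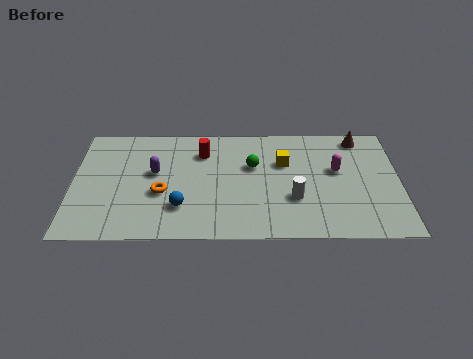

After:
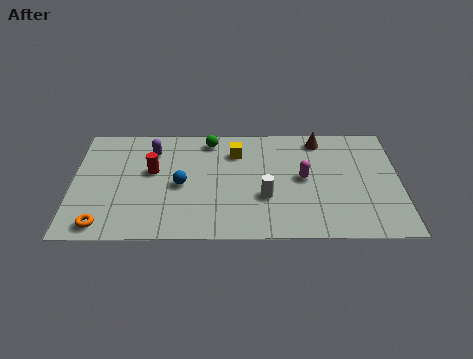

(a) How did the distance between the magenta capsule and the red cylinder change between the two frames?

+0.6

The distance was about 5.7 in the first image and 6.3 in the second, so they moved 0.6 units further apart.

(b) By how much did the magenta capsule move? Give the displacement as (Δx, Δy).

(-1.4, -0.5)

From the two frames, the magenta capsule sits at roughly (11.0, 4.3) before and (9.6, 3.8) after.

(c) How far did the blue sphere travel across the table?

1.4

The blue sphere was near (4.5, 2.0) before and (4.5, 3.4) after, so it travelled √(0.0² + 1.4²) ≈ 1.4 units.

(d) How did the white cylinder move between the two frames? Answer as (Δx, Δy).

(-1.2, 0.1)

From the two frames, the white cylinder sits at roughly (9.2, 2.5) before and (8.0, 2.6) after.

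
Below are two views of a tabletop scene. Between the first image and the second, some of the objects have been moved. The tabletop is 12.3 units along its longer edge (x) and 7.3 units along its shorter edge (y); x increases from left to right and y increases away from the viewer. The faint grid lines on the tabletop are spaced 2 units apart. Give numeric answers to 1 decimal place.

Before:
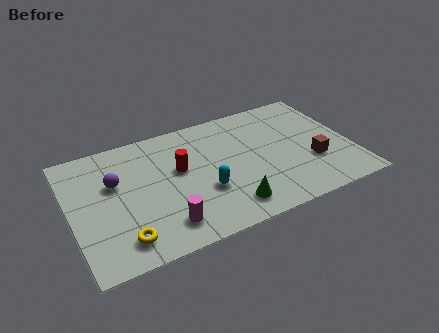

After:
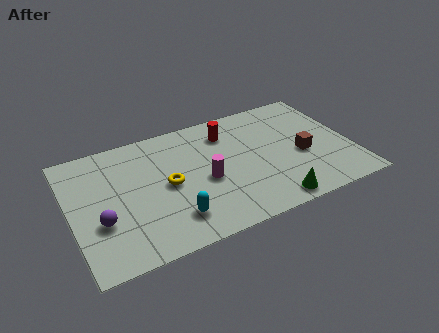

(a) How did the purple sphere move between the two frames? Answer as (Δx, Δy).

(-0.8, -2.0)

The purple sphere was at about (2.0, 4.6) and moved to about (1.2, 2.6).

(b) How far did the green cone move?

1.9

From (6.6, 1.3) to (8.4, 0.8), the green cone covered √(1.8² + 0.5²) ≈ 1.9 units.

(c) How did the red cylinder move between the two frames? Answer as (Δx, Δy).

(2.3, 1.4)

The red cylinder was at about (4.8, 4.3) and moved to about (7.1, 5.7).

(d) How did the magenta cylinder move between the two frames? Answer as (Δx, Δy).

(2.0, 1.8)

From the two frames, the magenta cylinder sits at roughly (3.8, 1.4) before and (5.8, 3.2) after.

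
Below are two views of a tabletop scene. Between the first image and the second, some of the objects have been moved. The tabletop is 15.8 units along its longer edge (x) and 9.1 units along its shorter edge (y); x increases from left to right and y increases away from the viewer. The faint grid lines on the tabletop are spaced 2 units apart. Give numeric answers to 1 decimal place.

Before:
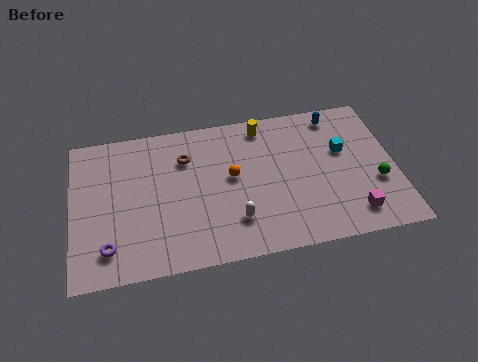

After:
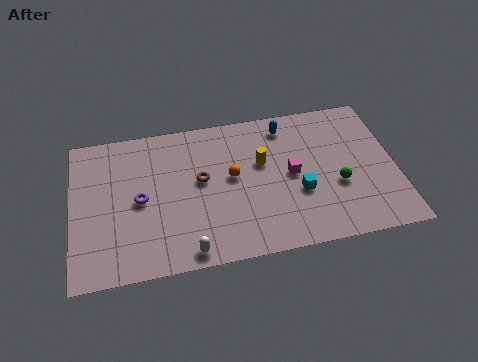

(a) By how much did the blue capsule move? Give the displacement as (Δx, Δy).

(-2.5, -0.2)

From the two frames, the blue capsule sits at roughly (13.1, 7.9) before and (10.6, 7.7) after.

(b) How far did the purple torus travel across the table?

3.1

The purple torus moved from about (1.7, 1.8) to (3.3, 4.4), a distance of √(1.6² + 2.6²) ≈ 3.1.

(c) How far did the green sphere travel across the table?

1.9

From (14.8, 3.3) to (12.9, 3.5), the green sphere covered √(1.9² + 0.2²) ≈ 1.9 units.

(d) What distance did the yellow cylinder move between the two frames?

2.3

The yellow cylinder moved from about (9.5, 7.9) to (9.3, 5.6), a distance of √(0.2² + 2.3²) ≈ 2.3.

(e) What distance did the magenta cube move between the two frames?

4.1

The magenta cube moved from about (13.5, 1.6) to (10.7, 4.6), a distance of √(2.8² + 3.0²) ≈ 4.1.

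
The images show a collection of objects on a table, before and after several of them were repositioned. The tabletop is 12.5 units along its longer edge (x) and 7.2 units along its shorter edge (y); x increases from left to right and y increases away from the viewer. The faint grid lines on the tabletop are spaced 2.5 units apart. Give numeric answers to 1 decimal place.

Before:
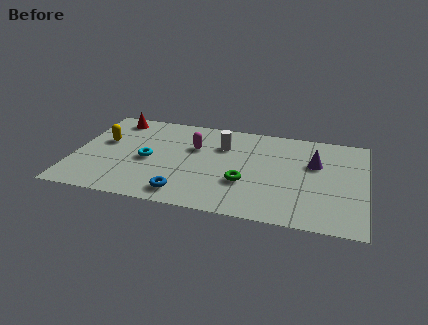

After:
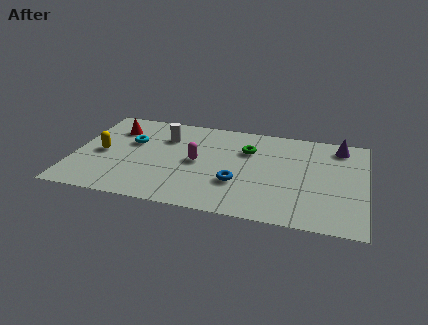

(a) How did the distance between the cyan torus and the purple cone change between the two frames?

+1.8

The distance was about 7.2 in the first image and 9.0 in the second, so they moved 1.8 units further apart.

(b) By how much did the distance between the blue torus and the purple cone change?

-0.8

They were about 6.4 units apart before and 5.6 after — 0.8 units closer together.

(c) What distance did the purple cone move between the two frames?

1.8

The purple cone moved from about (10.3, 4.6) to (11.3, 6.1), a distance of √(1.0² + 1.5²) ≈ 1.8.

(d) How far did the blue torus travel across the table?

2.6

The blue torus moved from about (4.9, 1.1) to (7.1, 2.4), a distance of √(2.2² + 1.3²) ≈ 2.6.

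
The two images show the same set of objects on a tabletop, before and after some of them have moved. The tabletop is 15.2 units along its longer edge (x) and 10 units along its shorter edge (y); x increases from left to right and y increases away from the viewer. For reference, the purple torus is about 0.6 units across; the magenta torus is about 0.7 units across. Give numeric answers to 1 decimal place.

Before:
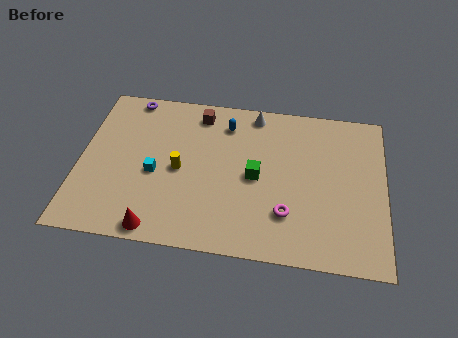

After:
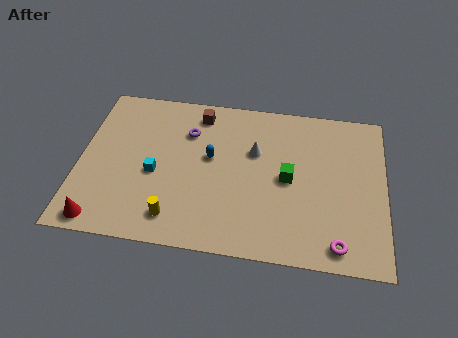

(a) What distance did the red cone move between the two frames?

2.8

From (4.1, 0.9) to (1.3, 1.0), the red cone covered √(2.8² + 0.1²) ≈ 2.8 units.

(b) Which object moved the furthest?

the purple torus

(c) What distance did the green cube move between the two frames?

1.6

The green cube was near (8.8, 4.8) before and (10.4, 4.9) after, so it travelled √(1.6² + 0.1²) ≈ 1.6 units.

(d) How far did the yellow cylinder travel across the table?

3.0

From (5.0, 4.7) to (4.9, 1.7), the yellow cylinder covered √(0.1² + 3.0²) ≈ 3.0 units.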